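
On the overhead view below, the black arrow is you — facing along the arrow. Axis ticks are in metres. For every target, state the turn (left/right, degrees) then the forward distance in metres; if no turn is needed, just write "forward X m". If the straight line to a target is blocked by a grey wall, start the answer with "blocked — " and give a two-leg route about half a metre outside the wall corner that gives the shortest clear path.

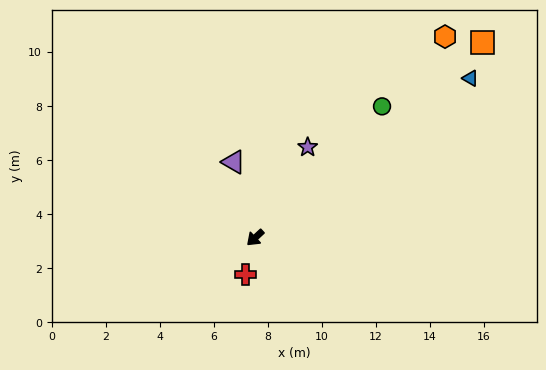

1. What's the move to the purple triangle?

turn right 117°, forward 2.9 m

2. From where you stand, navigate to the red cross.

turn left 32°, forward 1.4 m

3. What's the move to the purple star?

turn right 163°, forward 3.9 m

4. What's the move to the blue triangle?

turn left 174°, forward 9.9 m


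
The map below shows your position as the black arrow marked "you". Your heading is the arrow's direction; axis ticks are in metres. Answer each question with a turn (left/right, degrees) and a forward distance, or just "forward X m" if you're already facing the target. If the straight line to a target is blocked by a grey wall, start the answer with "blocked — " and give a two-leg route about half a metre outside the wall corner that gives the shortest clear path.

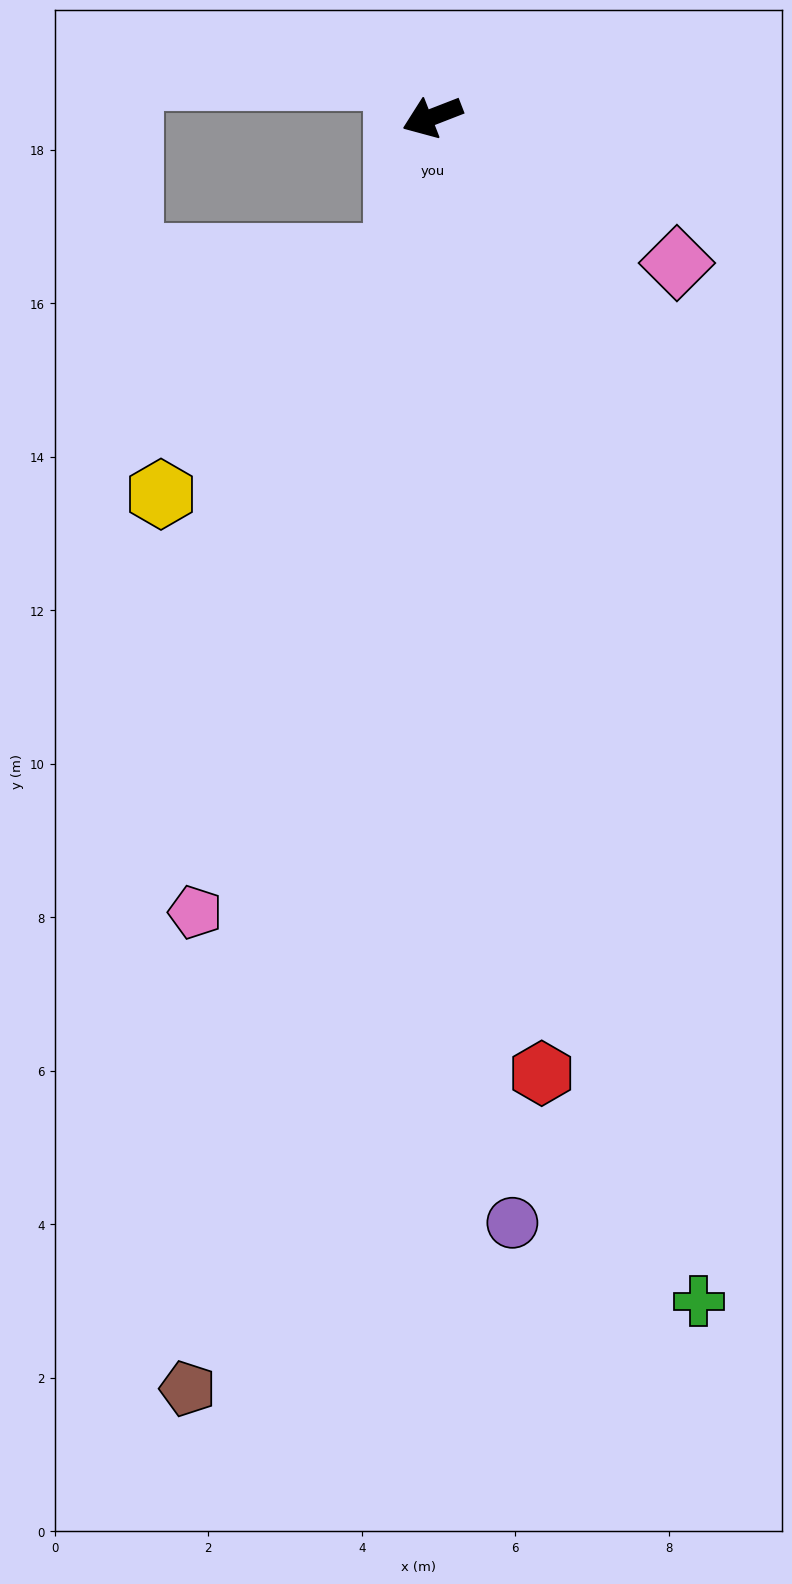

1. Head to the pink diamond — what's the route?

turn left 128°, forward 3.7 m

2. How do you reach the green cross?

turn left 81°, forward 15.8 m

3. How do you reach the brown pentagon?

turn left 58°, forward 16.9 m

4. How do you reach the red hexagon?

turn left 75°, forward 12.5 m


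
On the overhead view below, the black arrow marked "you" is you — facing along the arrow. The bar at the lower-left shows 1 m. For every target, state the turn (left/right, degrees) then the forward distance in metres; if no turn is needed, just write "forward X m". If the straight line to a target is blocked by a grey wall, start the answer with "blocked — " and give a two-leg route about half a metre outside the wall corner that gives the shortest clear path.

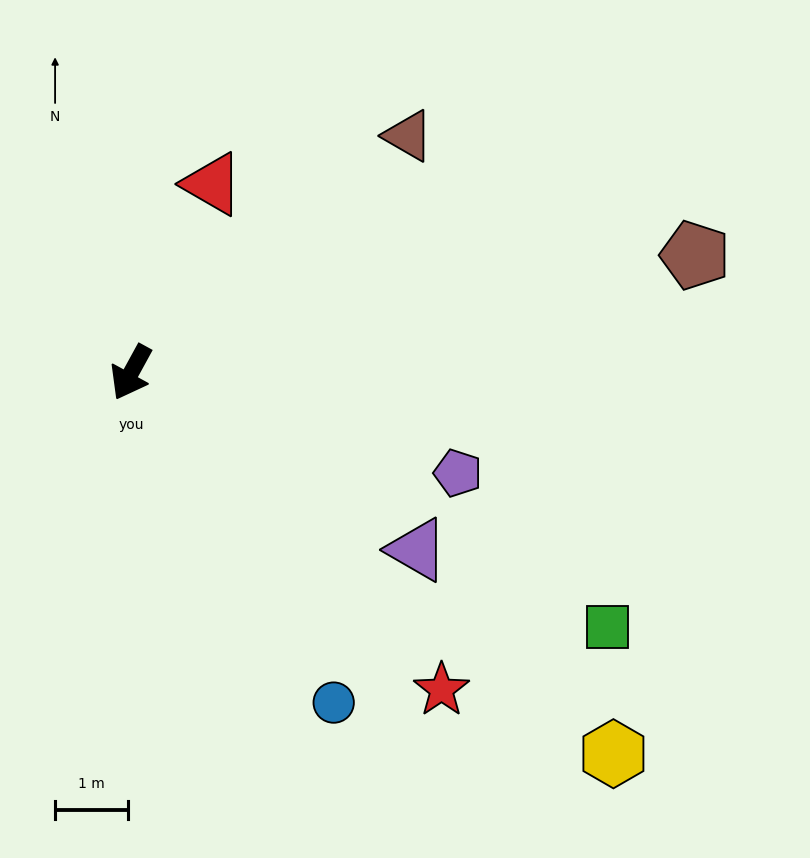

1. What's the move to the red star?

turn left 73°, forward 6.0 m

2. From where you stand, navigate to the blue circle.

turn left 60°, forward 5.3 m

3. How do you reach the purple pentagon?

turn left 102°, forward 4.7 m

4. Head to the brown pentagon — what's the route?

turn left 130°, forward 7.9 m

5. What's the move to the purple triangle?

turn left 87°, forward 4.6 m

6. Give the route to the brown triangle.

turn left 159°, forward 5.0 m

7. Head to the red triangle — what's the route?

turn right 175°, forward 2.8 m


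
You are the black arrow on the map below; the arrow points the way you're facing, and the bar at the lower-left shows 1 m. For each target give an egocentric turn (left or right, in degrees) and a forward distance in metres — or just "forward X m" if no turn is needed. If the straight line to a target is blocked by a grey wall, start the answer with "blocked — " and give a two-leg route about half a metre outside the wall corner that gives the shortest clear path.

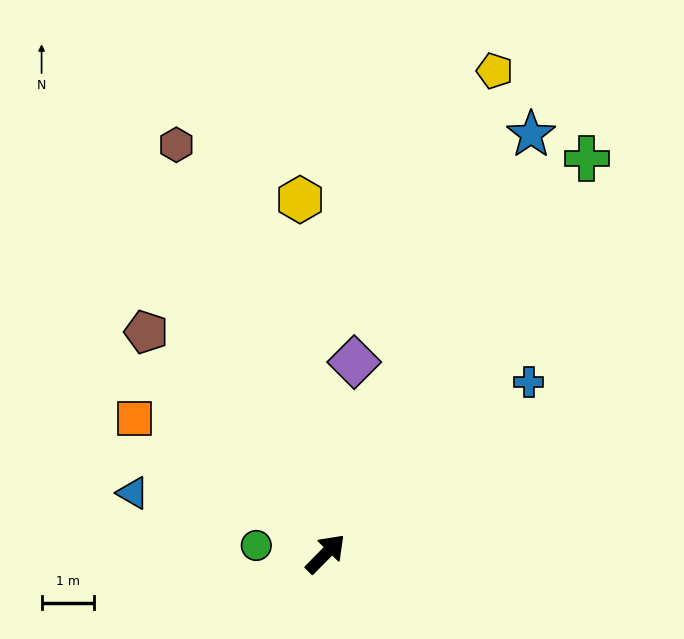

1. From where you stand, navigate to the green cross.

turn left 11°, forward 9.0 m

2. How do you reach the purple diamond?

turn left 36°, forward 3.7 m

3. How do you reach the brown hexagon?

turn left 65°, forward 8.3 m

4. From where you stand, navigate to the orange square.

turn left 99°, forward 4.4 m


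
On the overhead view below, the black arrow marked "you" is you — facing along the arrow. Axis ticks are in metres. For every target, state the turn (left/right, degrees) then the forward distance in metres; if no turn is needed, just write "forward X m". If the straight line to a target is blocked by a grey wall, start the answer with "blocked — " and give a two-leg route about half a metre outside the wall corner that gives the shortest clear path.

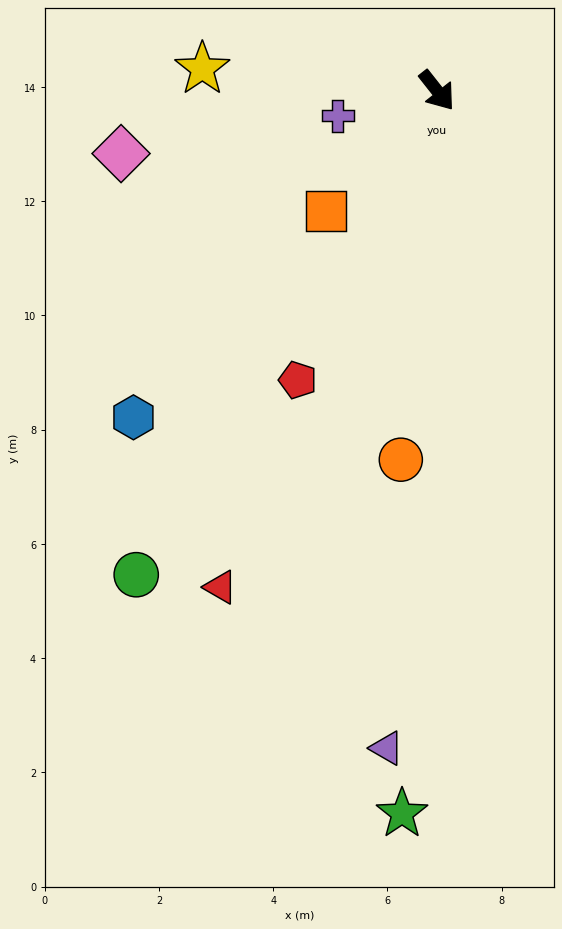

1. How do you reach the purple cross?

turn right 114°, forward 1.8 m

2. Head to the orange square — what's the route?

turn right 81°, forward 2.9 m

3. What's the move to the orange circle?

turn right 44°, forward 6.5 m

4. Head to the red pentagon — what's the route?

turn right 64°, forward 5.6 m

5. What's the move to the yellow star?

turn right 134°, forward 4.1 m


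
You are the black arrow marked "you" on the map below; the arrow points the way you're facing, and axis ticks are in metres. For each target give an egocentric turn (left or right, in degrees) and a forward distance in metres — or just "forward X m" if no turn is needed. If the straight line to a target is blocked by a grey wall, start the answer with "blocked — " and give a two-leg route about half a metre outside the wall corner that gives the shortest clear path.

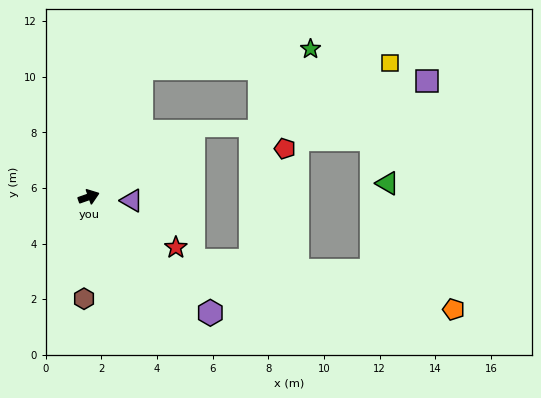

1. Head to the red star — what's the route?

turn right 50°, forward 3.6 m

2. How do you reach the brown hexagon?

turn right 112°, forward 3.7 m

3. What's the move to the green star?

blocked — turn left 48°, forward 5.0 m, then turn right 61°, forward 6.1 m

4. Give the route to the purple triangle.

turn right 24°, forward 1.6 m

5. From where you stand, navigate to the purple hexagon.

turn right 63°, forward 6.0 m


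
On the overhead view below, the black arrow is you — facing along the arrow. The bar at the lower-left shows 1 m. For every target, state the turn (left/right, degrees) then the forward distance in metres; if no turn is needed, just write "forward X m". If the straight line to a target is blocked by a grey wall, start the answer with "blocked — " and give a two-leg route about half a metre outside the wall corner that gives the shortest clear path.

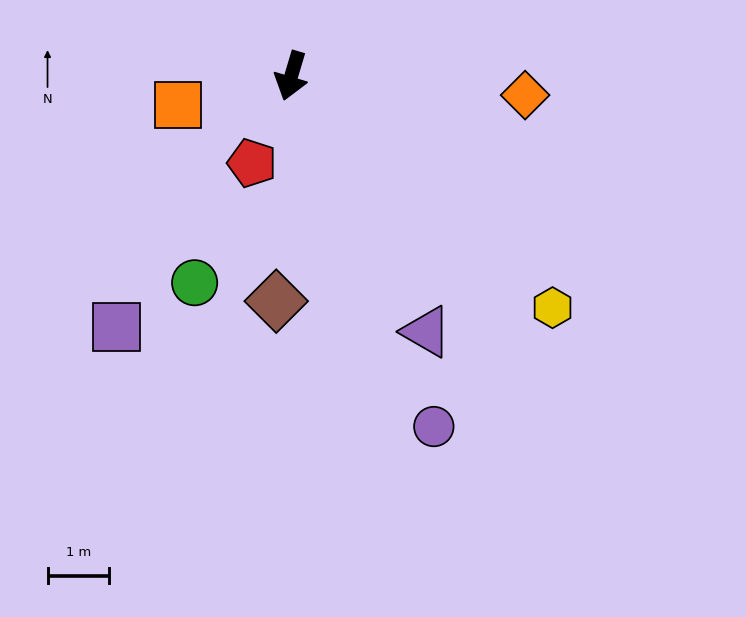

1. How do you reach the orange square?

turn right 59°, forward 1.9 m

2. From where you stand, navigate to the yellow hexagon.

turn left 65°, forward 5.6 m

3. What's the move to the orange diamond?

turn left 102°, forward 3.8 m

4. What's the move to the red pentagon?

turn right 8°, forward 1.5 m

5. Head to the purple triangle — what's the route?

turn left 44°, forward 4.7 m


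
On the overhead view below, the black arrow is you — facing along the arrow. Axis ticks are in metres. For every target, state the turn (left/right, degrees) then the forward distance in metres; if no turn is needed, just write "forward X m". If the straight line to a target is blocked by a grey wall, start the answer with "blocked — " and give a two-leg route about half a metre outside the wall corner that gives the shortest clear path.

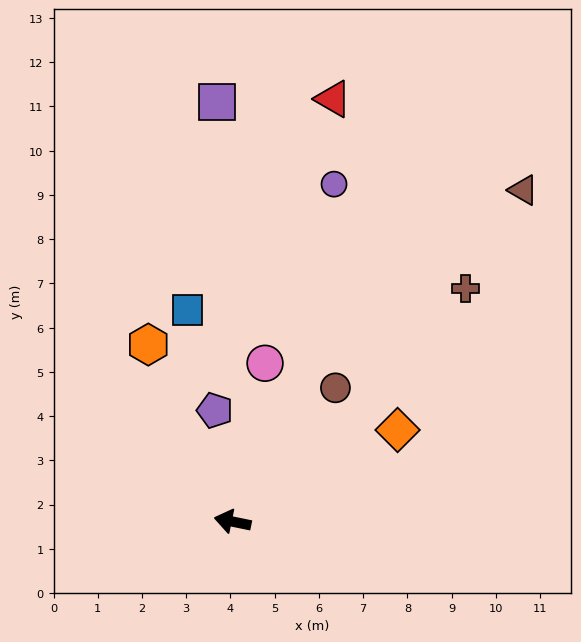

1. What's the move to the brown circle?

turn right 116°, forward 3.8 m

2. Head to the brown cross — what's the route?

turn right 123°, forward 7.4 m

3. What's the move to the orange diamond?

turn right 139°, forward 4.3 m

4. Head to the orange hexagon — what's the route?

turn right 53°, forward 4.4 m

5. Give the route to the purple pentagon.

turn right 69°, forward 2.5 m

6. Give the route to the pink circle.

turn right 90°, forward 3.7 m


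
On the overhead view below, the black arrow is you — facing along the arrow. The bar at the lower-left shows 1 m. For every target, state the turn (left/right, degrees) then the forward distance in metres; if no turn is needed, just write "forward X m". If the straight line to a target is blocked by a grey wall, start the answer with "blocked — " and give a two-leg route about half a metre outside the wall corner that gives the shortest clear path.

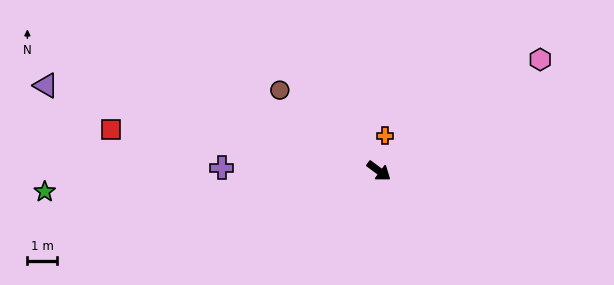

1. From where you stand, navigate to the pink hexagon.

turn left 71°, forward 6.6 m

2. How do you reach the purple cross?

turn right 145°, forward 5.3 m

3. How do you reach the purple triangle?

turn right 158°, forward 11.5 m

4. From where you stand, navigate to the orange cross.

turn left 117°, forward 1.2 m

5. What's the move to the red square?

turn right 152°, forward 9.1 m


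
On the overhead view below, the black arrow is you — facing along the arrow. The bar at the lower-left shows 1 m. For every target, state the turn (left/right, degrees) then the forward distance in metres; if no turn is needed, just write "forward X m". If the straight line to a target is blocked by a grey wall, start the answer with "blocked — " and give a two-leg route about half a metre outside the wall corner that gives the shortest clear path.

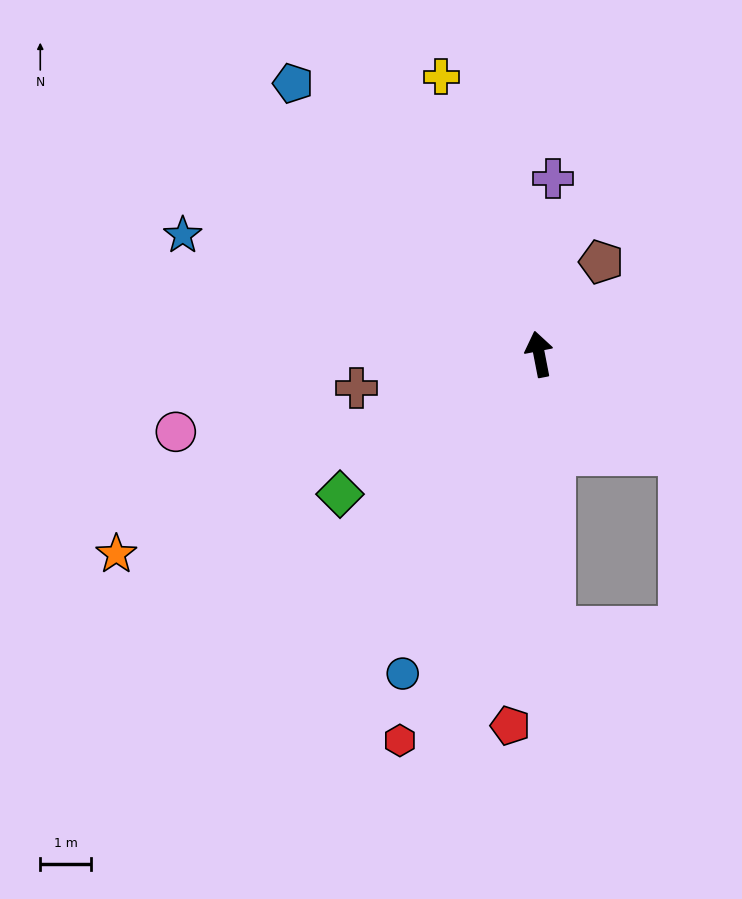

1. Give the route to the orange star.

turn left 104°, forward 9.2 m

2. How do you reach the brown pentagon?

turn right 45°, forward 2.2 m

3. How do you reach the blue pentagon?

turn left 31°, forward 7.2 m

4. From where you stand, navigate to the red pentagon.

turn left 165°, forward 7.4 m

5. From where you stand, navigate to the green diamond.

turn left 114°, forward 4.8 m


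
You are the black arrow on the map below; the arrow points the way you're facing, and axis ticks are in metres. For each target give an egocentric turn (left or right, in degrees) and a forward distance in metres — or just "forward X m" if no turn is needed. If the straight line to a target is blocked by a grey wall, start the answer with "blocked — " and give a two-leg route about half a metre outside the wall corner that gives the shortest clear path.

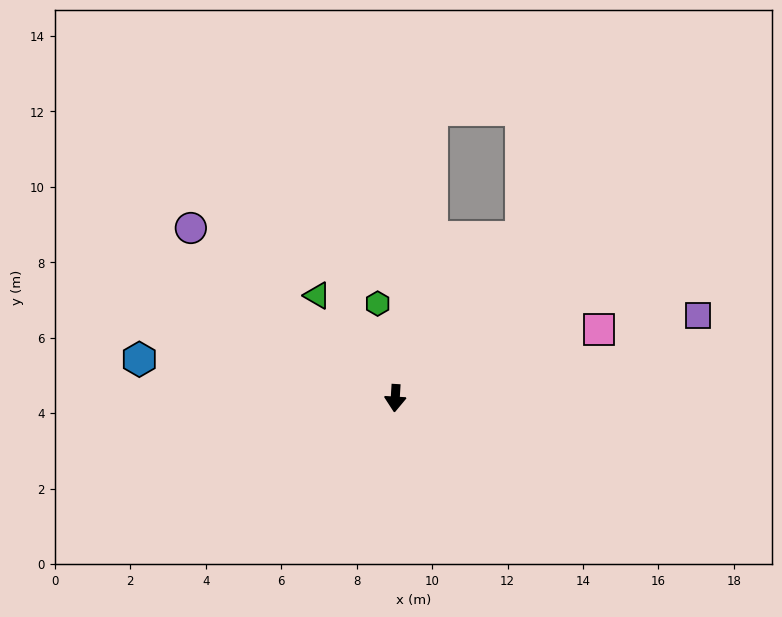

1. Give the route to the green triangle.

turn right 139°, forward 3.4 m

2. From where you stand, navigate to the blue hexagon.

turn right 95°, forward 6.9 m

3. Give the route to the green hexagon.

turn right 166°, forward 2.6 m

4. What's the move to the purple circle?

turn right 126°, forward 7.0 m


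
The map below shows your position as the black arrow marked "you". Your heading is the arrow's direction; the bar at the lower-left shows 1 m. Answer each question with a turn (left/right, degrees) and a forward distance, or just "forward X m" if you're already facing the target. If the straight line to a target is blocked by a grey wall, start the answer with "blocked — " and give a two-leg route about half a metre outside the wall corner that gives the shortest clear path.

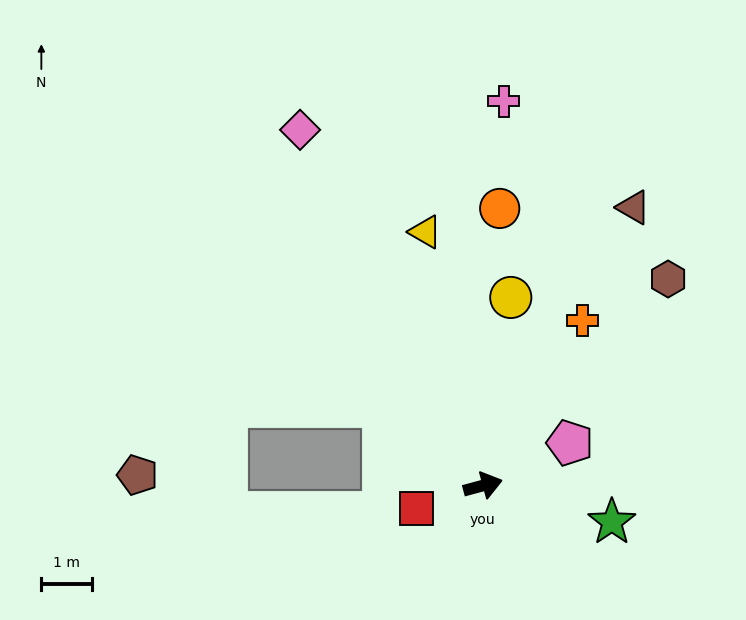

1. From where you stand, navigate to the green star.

turn right 31°, forward 2.7 m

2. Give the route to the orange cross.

turn left 44°, forward 3.8 m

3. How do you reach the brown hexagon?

turn left 33°, forward 5.5 m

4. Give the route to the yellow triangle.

turn left 88°, forward 5.2 m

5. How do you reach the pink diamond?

turn left 102°, forward 7.9 m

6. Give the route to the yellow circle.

turn left 67°, forward 3.8 m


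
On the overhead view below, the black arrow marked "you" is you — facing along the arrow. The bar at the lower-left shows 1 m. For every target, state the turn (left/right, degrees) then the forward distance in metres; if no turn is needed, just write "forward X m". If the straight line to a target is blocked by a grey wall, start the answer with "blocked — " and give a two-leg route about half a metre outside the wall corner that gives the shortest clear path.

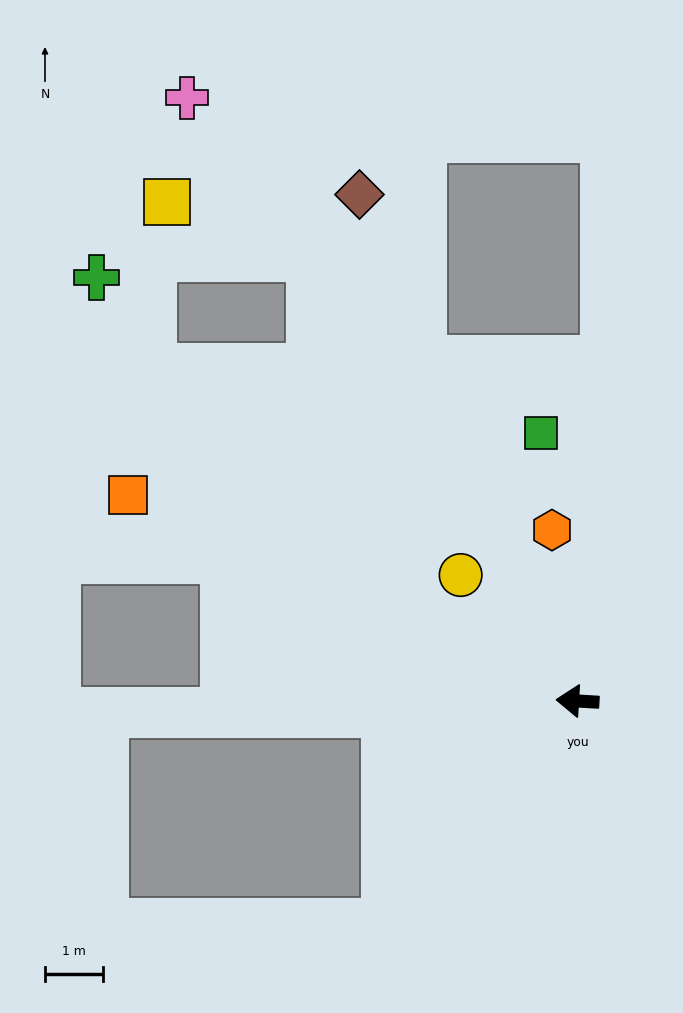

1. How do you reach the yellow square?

blocked — turn right 56°, forward 8.9 m, then turn left 39°, forward 2.6 m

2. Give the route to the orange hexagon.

turn right 78°, forward 3.0 m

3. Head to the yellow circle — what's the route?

turn right 44°, forward 2.9 m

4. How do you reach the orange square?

turn right 21°, forward 8.5 m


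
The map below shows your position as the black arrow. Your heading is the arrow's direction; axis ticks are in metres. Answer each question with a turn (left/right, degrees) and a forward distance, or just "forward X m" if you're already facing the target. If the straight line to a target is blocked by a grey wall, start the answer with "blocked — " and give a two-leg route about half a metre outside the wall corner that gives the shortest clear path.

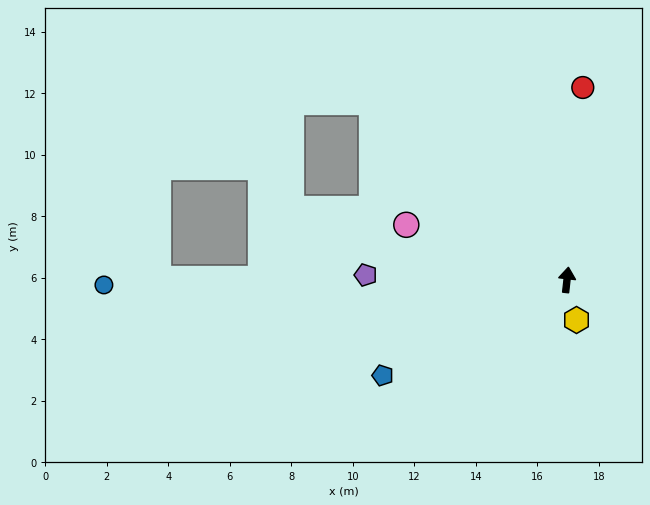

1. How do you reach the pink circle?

turn left 77°, forward 5.5 m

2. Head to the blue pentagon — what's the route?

turn left 124°, forward 6.8 m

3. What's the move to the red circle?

forward 6.3 m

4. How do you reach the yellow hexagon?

turn right 160°, forward 1.3 m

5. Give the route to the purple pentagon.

turn left 95°, forward 6.5 m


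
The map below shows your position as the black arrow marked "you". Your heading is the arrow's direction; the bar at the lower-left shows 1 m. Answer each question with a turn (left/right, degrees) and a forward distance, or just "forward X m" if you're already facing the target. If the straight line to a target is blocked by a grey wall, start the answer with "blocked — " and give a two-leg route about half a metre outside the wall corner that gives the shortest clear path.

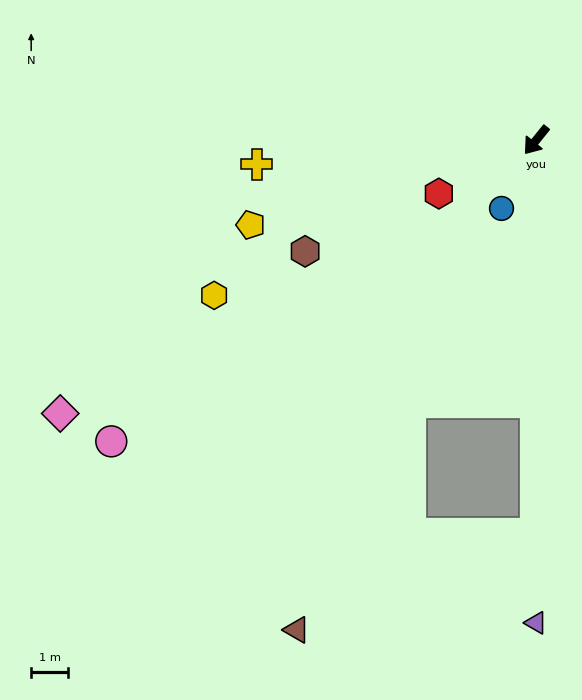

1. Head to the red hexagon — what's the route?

turn right 22°, forward 3.0 m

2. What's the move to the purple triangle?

turn left 39°, forward 13.2 m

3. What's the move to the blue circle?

turn left 12°, forward 2.1 m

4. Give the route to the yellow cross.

turn right 46°, forward 7.6 m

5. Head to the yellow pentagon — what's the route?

turn right 35°, forward 8.1 m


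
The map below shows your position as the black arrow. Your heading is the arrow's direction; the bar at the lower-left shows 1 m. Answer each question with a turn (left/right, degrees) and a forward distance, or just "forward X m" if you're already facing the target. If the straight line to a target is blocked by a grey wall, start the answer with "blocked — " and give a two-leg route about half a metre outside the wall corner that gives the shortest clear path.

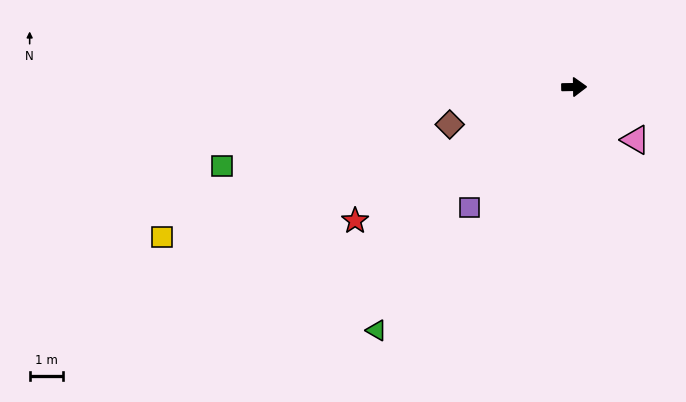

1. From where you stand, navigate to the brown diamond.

turn right 164°, forward 3.9 m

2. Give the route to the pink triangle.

turn right 42°, forward 2.4 m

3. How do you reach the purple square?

turn right 132°, forward 4.7 m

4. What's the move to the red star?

turn right 150°, forward 7.6 m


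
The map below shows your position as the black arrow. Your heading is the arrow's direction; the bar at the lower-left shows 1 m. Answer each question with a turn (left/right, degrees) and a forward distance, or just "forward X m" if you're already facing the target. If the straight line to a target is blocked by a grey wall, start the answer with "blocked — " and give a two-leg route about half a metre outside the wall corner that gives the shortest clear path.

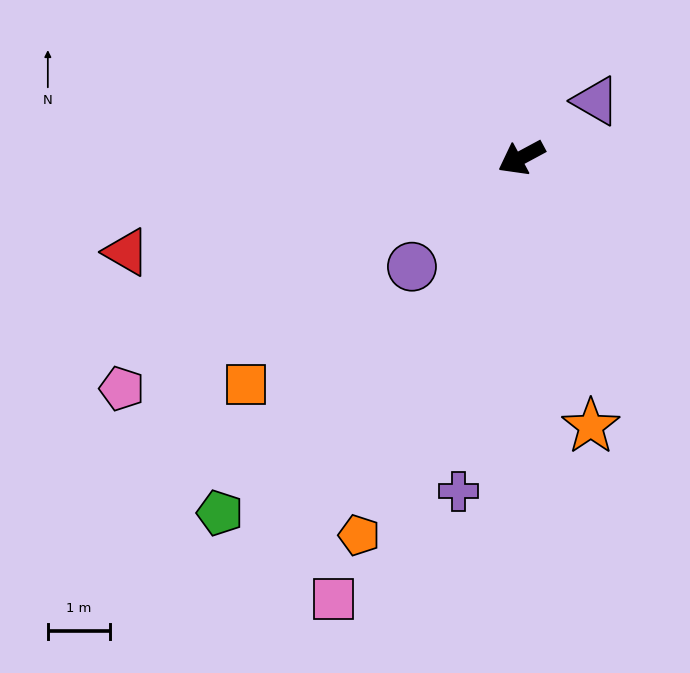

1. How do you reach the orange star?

turn left 76°, forward 4.5 m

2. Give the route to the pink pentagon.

forward 7.4 m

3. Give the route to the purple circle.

turn left 17°, forward 2.5 m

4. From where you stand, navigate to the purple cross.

turn left 51°, forward 5.5 m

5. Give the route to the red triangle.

turn right 15°, forward 6.5 m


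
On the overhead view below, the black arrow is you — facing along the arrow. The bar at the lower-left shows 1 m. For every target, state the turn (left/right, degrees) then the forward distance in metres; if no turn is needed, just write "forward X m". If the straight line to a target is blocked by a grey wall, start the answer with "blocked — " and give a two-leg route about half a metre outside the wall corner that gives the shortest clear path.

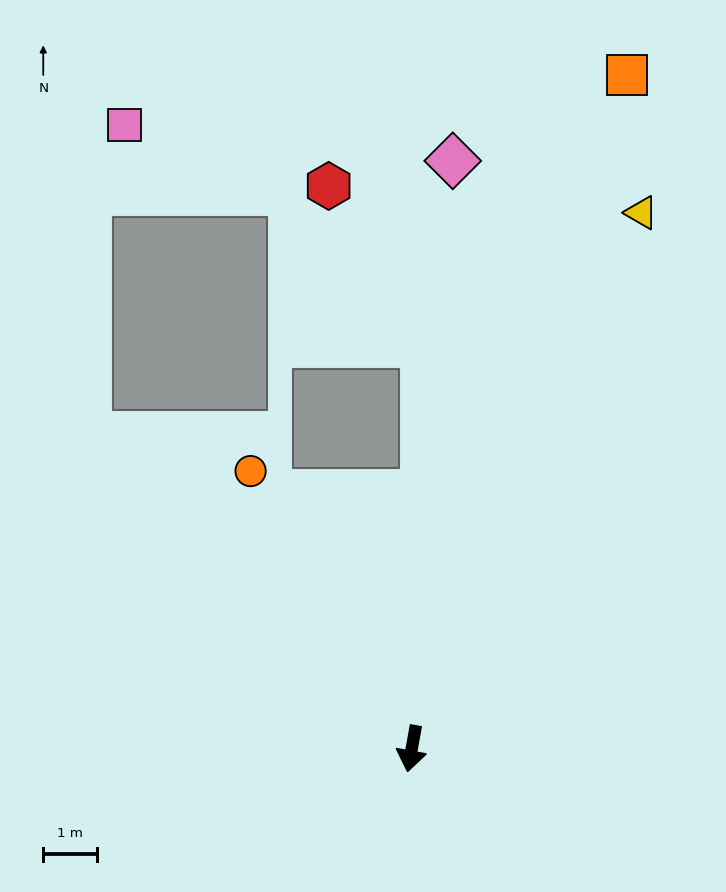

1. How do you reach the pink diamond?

turn right 174°, forward 10.9 m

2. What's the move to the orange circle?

turn right 140°, forward 5.9 m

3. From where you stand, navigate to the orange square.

turn left 173°, forward 13.1 m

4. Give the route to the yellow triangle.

turn left 167°, forward 10.8 m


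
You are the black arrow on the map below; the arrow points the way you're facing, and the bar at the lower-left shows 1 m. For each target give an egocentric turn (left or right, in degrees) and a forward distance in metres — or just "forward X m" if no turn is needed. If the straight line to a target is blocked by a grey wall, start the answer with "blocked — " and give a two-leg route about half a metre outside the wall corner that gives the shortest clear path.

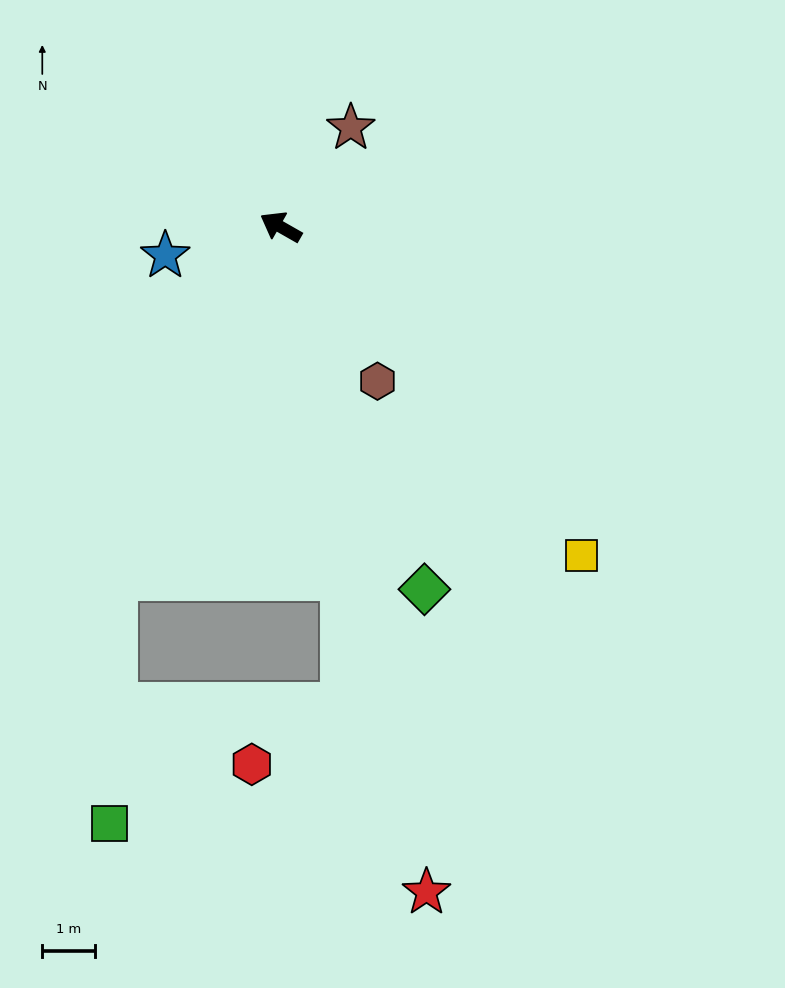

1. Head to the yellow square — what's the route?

turn left 162°, forward 8.4 m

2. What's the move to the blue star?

turn left 44°, forward 2.2 m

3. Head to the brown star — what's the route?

turn right 96°, forward 2.3 m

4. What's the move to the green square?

blocked — turn left 94°, forward 7.3 m, then turn left 25°, forward 4.6 m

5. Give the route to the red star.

turn left 132°, forward 12.8 m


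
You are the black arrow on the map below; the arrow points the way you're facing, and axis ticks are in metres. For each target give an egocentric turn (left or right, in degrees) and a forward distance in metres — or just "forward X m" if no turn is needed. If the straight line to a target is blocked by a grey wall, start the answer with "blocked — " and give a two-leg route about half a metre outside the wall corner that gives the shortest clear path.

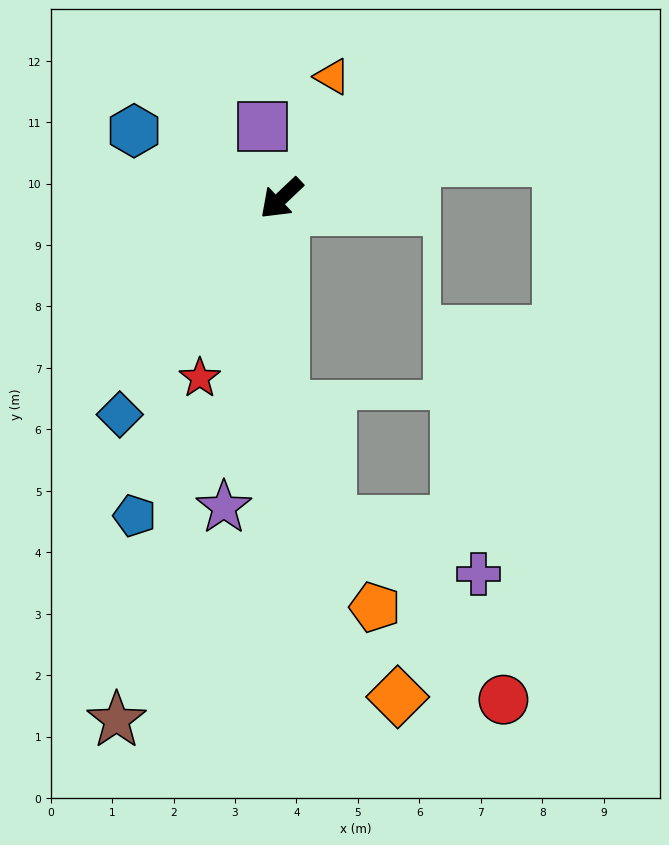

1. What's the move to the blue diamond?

turn left 10°, forward 4.4 m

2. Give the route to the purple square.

turn right 119°, forward 1.2 m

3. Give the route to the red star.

turn left 22°, forward 3.2 m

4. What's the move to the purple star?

turn left 36°, forward 5.1 m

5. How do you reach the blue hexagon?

turn right 68°, forward 2.6 m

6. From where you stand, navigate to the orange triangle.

turn right 156°, forward 2.1 m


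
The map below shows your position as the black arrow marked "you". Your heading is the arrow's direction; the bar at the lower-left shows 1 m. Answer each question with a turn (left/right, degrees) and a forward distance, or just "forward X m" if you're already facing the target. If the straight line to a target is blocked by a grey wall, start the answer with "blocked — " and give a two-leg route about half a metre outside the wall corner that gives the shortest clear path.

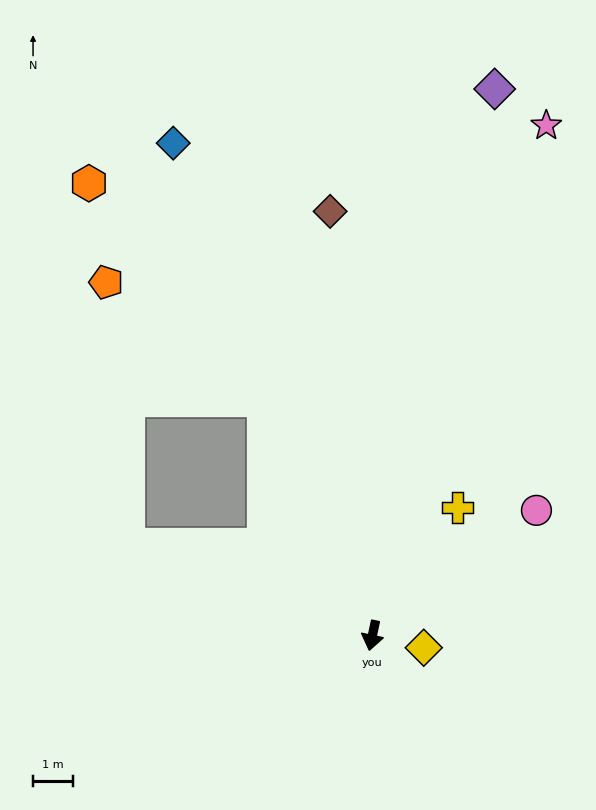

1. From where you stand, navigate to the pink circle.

turn left 139°, forward 5.1 m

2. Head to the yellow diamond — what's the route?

turn left 88°, forward 1.3 m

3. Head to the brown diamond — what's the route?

turn right 162°, forward 10.6 m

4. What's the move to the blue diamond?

turn right 146°, forward 13.2 m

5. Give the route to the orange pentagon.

blocked — turn right 143°, forward 6.5 m, then turn left 28°, forward 4.9 m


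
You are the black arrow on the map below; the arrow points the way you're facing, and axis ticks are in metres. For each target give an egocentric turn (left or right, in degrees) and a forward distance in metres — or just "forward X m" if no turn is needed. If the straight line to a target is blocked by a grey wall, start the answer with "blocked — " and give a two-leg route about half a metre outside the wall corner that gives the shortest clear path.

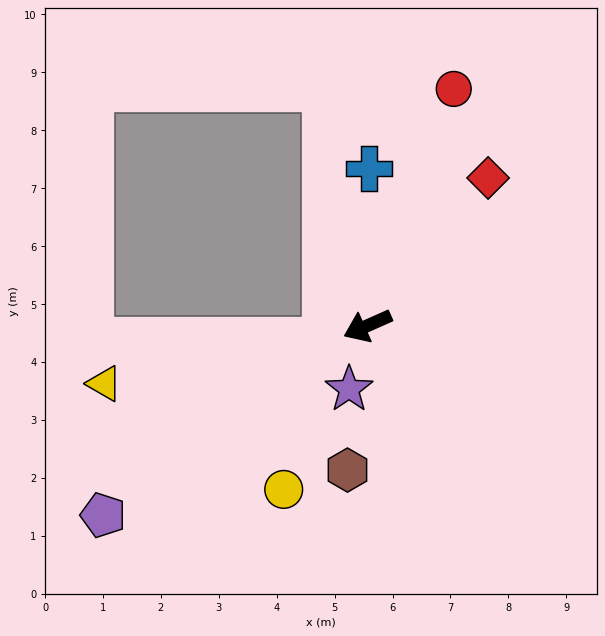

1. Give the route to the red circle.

turn right 134°, forward 4.3 m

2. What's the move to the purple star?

turn left 50°, forward 1.1 m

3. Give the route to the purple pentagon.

turn left 12°, forward 5.6 m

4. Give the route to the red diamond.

turn right 153°, forward 3.3 m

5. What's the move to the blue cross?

turn right 114°, forward 2.7 m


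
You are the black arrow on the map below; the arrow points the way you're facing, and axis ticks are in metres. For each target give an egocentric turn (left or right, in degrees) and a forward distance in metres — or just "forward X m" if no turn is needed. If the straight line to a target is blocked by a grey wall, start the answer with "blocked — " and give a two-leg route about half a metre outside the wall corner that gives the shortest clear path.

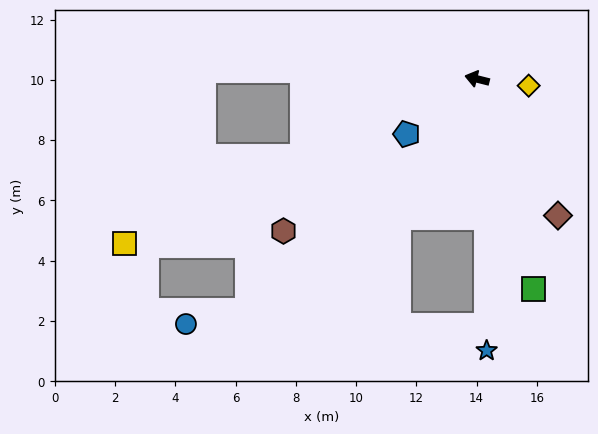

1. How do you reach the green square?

turn left 119°, forward 7.2 m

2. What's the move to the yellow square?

turn left 39°, forward 12.9 m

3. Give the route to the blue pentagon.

turn left 52°, forward 3.0 m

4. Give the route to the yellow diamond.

turn right 173°, forward 1.7 m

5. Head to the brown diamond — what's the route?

turn left 135°, forward 5.3 m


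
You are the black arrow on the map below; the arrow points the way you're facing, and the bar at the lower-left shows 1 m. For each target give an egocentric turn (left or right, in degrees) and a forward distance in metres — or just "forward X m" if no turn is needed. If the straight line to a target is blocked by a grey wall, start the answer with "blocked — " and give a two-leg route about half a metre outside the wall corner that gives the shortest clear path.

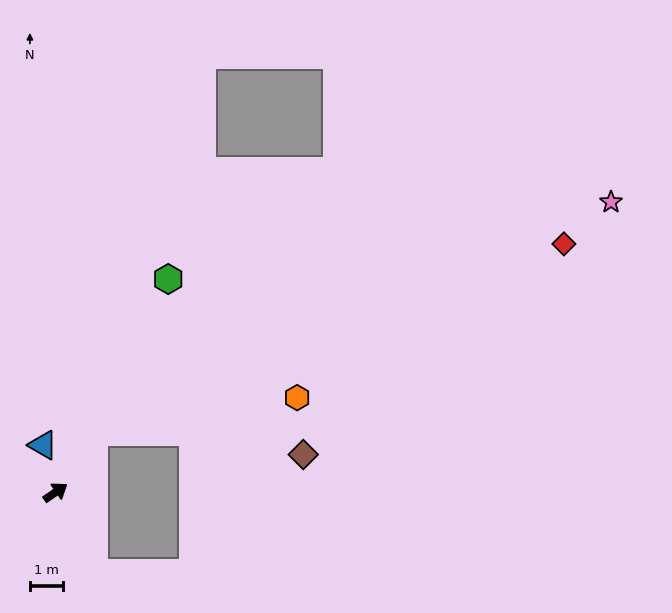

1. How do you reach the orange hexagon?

blocked — turn left 22°, forward 2.2 m, then turn right 47°, forward 6.3 m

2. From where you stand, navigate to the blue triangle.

turn left 70°, forward 1.5 m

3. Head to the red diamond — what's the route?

blocked — turn left 22°, forward 2.2 m, then turn right 35°, forward 15.5 m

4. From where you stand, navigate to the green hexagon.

turn left 28°, forward 7.4 m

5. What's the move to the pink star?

blocked — turn left 22°, forward 2.2 m, then turn right 32°, forward 17.3 m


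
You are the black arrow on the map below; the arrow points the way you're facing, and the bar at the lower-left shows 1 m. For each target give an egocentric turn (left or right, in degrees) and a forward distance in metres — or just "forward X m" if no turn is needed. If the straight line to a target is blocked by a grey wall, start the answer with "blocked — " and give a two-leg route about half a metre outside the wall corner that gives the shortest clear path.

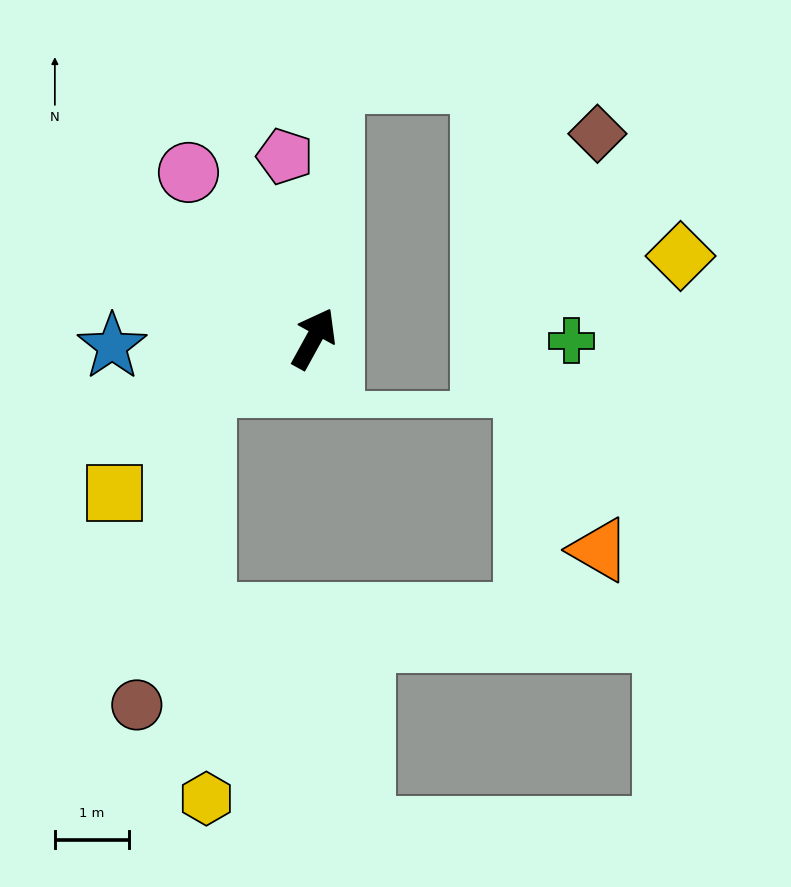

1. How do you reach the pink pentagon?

turn left 38°, forward 2.5 m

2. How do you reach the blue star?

turn left 121°, forward 2.7 m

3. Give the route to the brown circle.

blocked — turn left 142°, forward 1.6 m, then turn left 55°, forward 4.4 m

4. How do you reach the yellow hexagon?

blocked — turn left 142°, forward 1.6 m, then turn left 67°, forward 5.6 m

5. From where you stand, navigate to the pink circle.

turn left 66°, forward 2.8 m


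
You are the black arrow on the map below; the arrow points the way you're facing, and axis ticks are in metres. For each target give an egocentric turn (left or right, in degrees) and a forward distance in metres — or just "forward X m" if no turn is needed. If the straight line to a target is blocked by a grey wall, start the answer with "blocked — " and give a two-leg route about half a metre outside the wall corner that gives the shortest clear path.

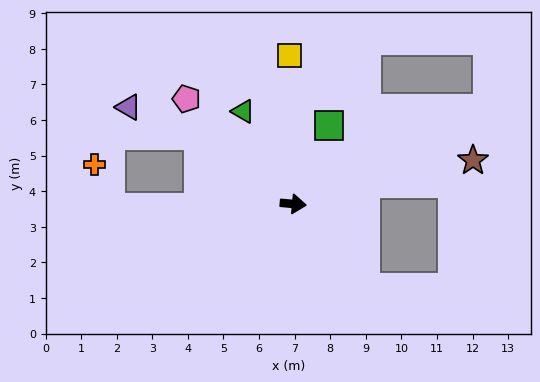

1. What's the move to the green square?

turn left 71°, forward 2.4 m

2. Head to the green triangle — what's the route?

turn left 124°, forward 3.0 m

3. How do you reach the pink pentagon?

turn left 141°, forward 4.2 m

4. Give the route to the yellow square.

turn left 97°, forward 4.2 m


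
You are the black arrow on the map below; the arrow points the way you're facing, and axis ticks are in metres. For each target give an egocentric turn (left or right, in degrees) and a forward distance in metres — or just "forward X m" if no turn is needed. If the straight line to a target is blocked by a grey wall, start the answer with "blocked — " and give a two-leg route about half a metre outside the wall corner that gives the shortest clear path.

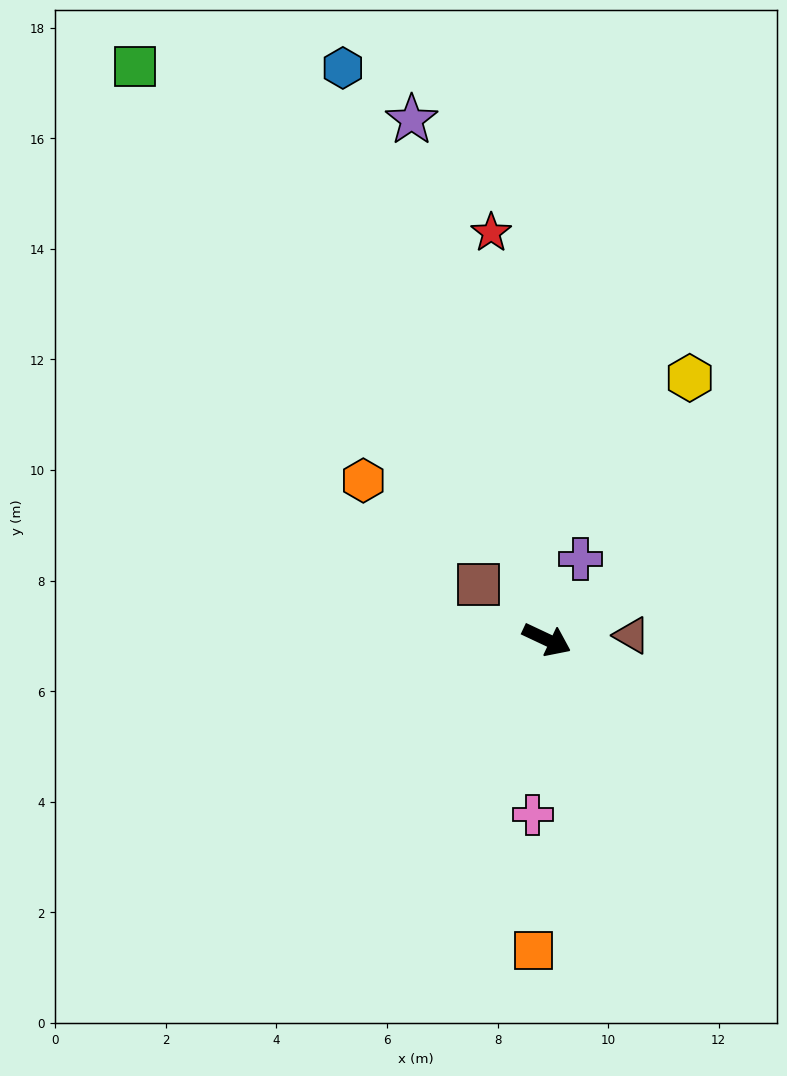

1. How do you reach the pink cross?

turn right 69°, forward 3.2 m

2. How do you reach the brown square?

turn left 166°, forward 1.6 m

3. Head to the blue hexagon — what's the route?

turn left 135°, forward 11.0 m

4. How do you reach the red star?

turn left 123°, forward 7.4 m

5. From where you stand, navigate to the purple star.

turn left 130°, forward 9.7 m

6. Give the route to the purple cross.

turn left 92°, forward 1.6 m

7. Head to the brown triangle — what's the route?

turn left 28°, forward 1.5 m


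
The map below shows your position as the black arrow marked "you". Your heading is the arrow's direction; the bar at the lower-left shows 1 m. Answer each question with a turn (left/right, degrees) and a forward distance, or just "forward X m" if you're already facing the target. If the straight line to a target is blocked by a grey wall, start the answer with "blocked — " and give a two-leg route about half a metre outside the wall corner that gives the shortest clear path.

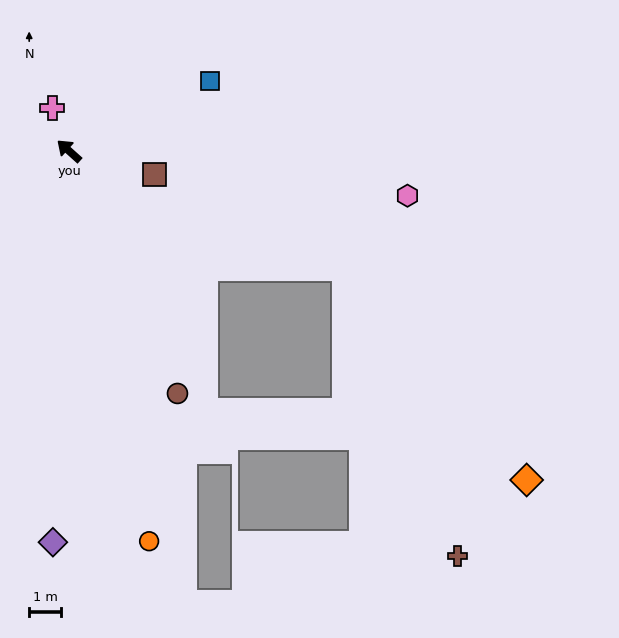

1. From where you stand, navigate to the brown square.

turn right 154°, forward 2.8 m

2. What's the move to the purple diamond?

turn left 130°, forward 12.4 m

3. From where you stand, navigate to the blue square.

turn right 112°, forward 5.0 m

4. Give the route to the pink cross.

turn right 27°, forward 1.5 m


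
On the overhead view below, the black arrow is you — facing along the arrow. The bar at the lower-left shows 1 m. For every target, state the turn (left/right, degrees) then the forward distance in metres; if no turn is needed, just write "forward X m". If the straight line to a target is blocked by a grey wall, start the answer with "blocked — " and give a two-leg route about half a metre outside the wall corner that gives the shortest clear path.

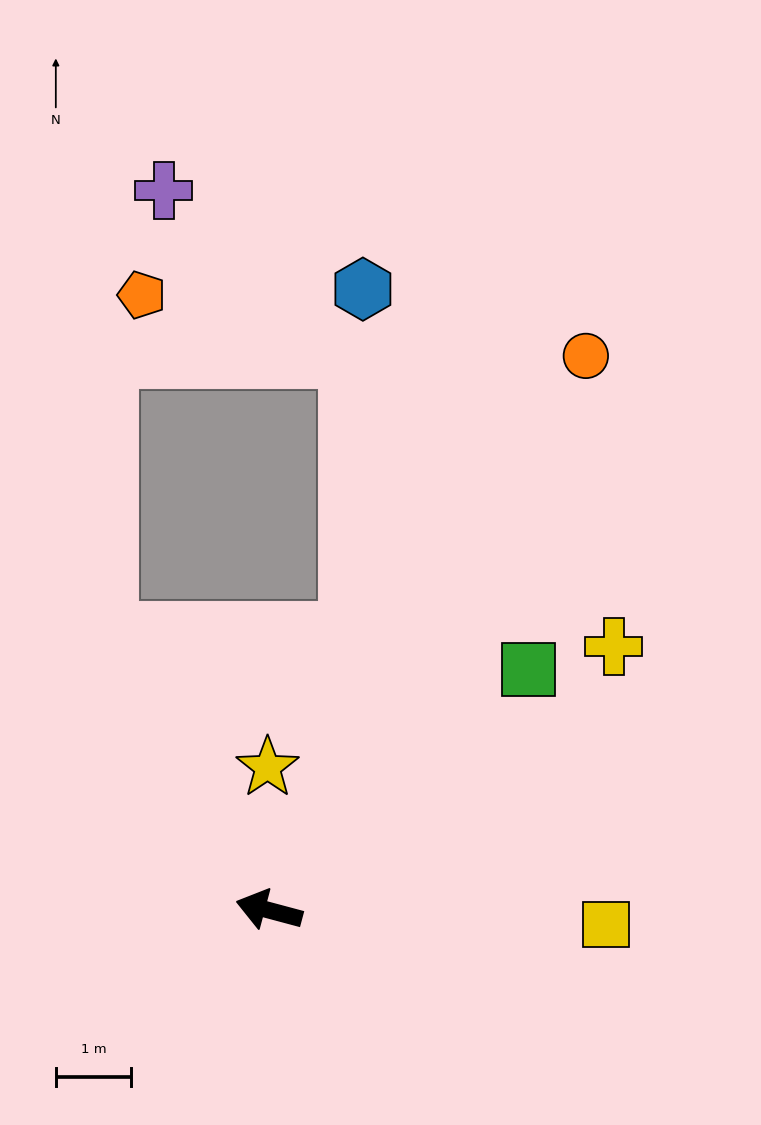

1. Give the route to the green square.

turn right 122°, forward 4.7 m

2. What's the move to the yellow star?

turn right 74°, forward 1.9 m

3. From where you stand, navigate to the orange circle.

turn right 105°, forward 8.5 m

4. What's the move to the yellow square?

turn right 167°, forward 4.5 m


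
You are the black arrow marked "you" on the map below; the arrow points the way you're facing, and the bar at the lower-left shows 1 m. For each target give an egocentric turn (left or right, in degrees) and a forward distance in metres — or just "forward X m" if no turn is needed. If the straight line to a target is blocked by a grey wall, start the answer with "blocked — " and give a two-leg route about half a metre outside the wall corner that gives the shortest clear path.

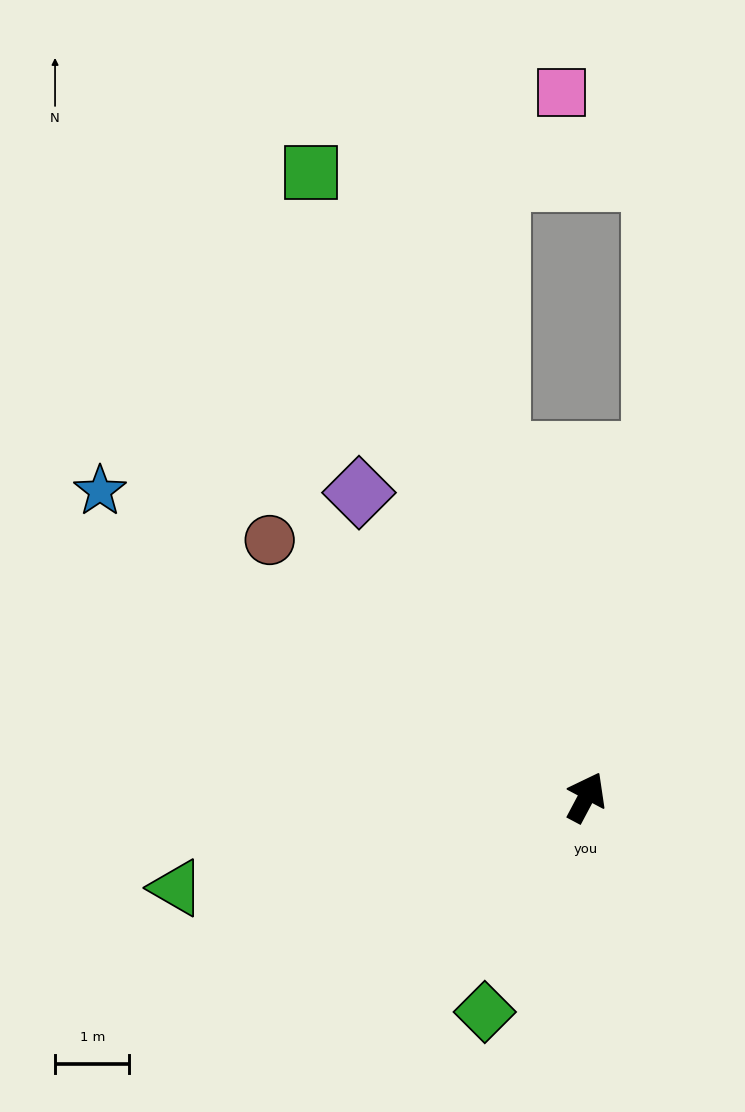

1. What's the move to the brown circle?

turn left 79°, forward 5.5 m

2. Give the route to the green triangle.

turn left 130°, forward 5.7 m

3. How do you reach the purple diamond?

turn left 65°, forward 5.1 m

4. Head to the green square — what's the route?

turn left 52°, forward 9.2 m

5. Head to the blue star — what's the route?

turn left 86°, forward 7.7 m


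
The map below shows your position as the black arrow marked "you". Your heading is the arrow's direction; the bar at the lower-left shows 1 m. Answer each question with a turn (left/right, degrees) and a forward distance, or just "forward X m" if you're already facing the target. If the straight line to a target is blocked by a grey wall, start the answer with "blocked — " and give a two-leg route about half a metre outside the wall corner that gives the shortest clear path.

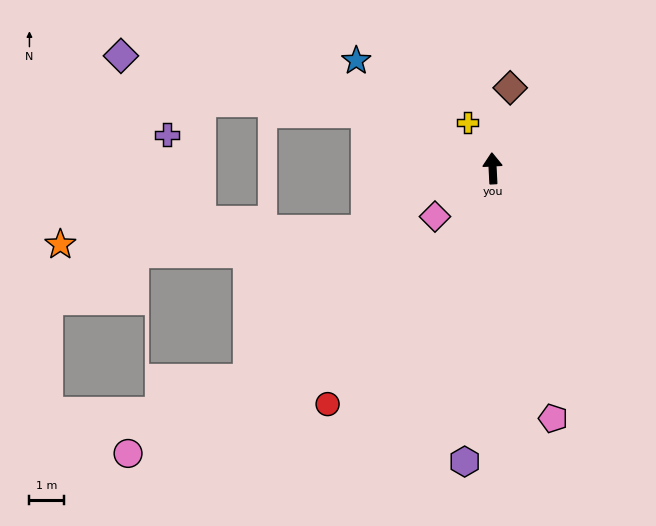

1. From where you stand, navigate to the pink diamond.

turn left 127°, forward 2.2 m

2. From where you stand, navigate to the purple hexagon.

turn left 172°, forward 8.6 m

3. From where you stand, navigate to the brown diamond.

turn right 15°, forward 2.4 m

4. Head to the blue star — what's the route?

turn left 49°, forward 5.1 m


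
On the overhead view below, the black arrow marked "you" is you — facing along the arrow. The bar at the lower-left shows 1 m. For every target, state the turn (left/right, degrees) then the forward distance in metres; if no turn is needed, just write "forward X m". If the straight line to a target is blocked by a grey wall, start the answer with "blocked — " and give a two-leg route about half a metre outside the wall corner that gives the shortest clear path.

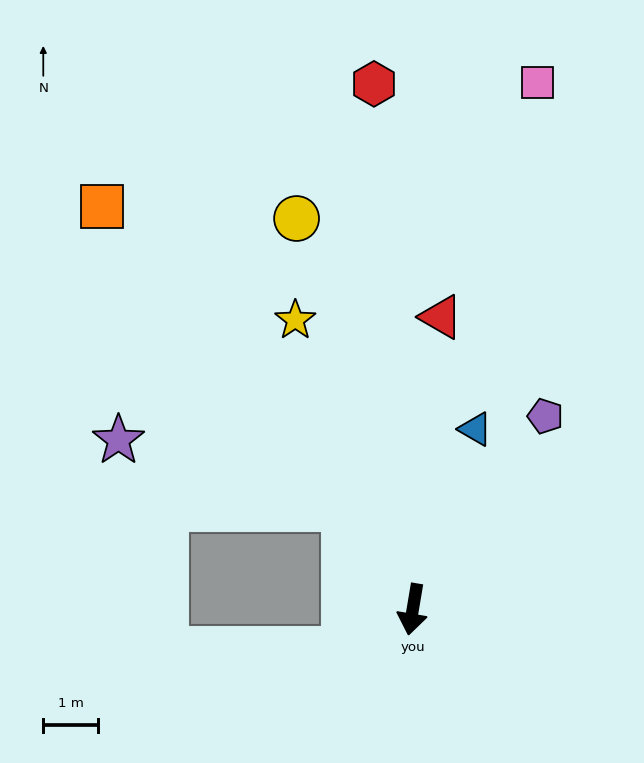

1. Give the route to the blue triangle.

turn left 170°, forward 3.5 m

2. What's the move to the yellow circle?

turn right 154°, forward 7.5 m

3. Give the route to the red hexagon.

turn right 166°, forward 9.7 m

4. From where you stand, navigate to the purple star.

blocked — turn right 136°, forward 2.2 m, then turn left 39°, forward 4.3 m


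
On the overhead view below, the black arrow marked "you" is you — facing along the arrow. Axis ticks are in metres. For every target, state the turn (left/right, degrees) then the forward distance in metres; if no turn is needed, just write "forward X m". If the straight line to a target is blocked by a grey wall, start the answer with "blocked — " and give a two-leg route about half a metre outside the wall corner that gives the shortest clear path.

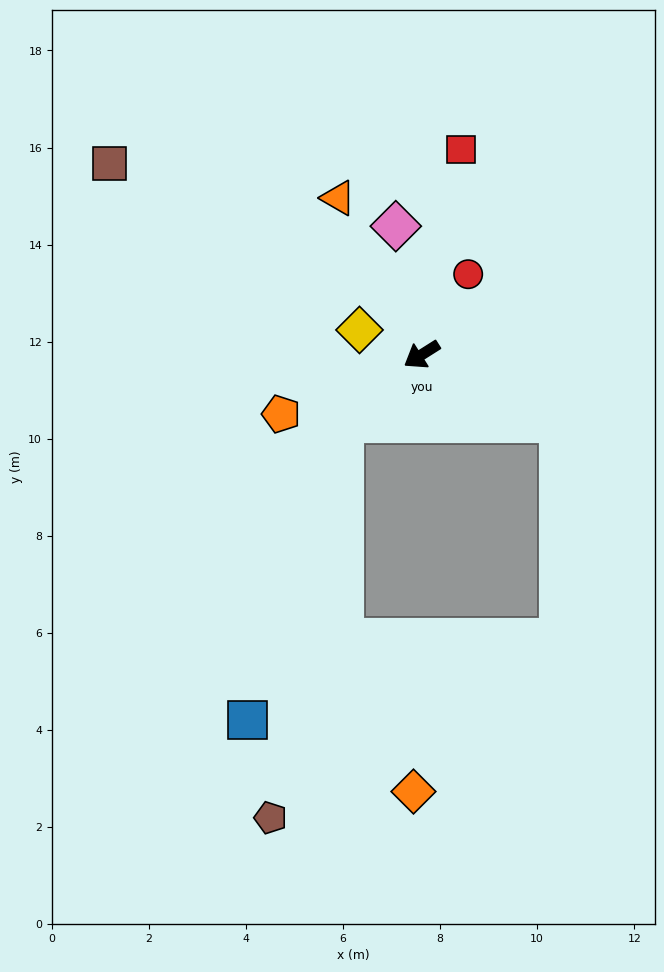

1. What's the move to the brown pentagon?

blocked — turn left 8°, forward 2.1 m, then turn left 39°, forward 8.3 m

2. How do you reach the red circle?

turn right 152°, forward 1.9 m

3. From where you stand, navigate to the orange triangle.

turn right 94°, forward 3.7 m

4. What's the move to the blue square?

blocked — turn left 8°, forward 2.1 m, then turn left 32°, forward 6.4 m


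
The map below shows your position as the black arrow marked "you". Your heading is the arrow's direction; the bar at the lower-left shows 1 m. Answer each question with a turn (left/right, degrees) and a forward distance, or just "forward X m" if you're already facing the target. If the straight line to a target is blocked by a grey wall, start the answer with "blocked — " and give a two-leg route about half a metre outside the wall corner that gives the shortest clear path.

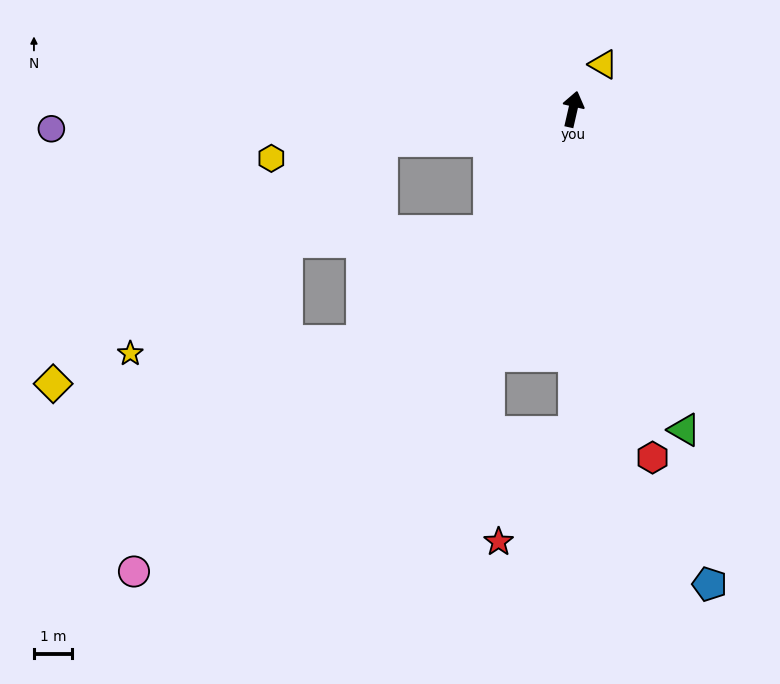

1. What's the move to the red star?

blocked — turn right 167°, forward 8.5 m, then turn right 35°, forward 3.5 m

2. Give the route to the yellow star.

blocked — turn left 112°, forward 5.1 m, then turn left 31°, forward 8.6 m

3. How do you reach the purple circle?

turn left 105°, forward 13.7 m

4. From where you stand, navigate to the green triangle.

turn right 148°, forward 8.9 m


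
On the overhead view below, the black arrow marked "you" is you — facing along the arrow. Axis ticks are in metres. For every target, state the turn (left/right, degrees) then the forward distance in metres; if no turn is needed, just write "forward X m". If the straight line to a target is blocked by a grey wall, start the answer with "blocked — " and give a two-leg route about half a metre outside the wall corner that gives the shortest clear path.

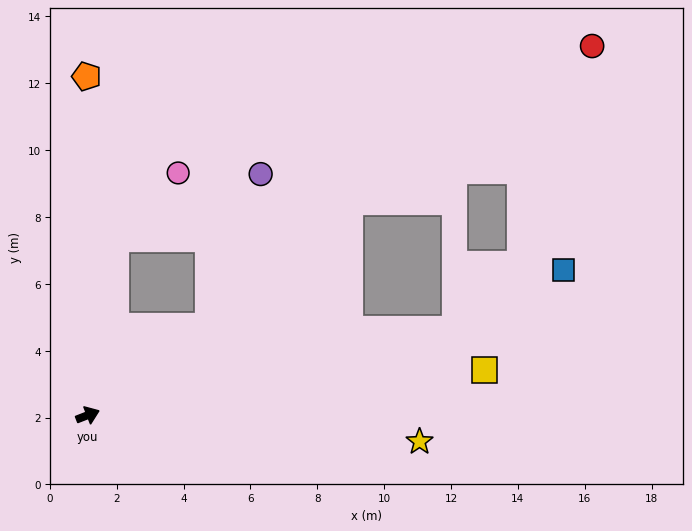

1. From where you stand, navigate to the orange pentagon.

turn left 69°, forward 10.1 m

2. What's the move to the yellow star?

turn right 26°, forward 10.0 m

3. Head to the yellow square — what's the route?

turn right 15°, forward 11.9 m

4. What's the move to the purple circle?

blocked — turn left 15°, forward 4.5 m, then turn left 35°, forward 4.8 m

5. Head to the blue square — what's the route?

blocked — turn right 8°, forward 11.3 m, then turn left 16°, forward 3.7 m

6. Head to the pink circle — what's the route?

blocked — turn left 60°, forward 5.4 m, then turn right 36°, forward 2.7 m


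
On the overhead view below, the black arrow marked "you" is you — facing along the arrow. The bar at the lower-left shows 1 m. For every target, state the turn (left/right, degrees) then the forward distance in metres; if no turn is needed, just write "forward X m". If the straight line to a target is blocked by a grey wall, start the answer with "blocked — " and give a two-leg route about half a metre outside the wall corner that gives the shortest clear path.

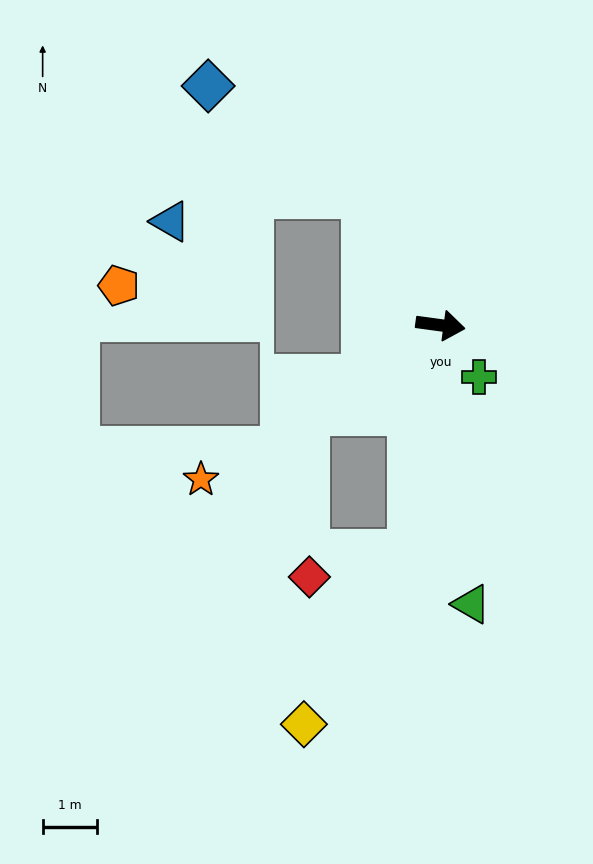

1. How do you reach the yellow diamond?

blocked — turn right 90°, forward 4.2 m, then turn right 24°, forward 3.7 m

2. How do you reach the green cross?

turn right 46°, forward 1.2 m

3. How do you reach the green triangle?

turn right 76°, forward 5.1 m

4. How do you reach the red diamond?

blocked — turn right 90°, forward 4.2 m, then turn right 69°, forward 1.9 m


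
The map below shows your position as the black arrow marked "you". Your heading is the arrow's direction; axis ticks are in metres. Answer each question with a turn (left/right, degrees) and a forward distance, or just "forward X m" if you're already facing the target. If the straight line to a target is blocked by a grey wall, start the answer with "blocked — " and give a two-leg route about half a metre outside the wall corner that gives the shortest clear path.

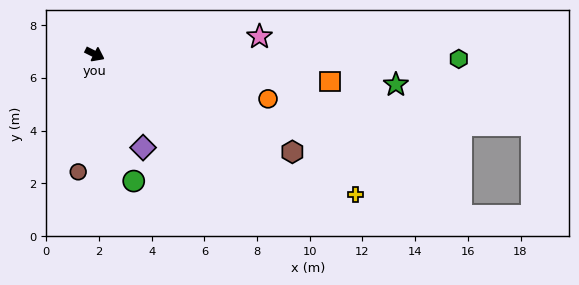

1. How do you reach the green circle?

turn right 46°, forward 5.0 m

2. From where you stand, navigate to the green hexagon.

turn left 26°, forward 13.8 m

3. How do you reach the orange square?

turn left 20°, forward 9.0 m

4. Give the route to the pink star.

turn left 33°, forward 6.3 m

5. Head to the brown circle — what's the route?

turn right 71°, forward 4.5 m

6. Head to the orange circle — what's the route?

turn left 12°, forward 6.8 m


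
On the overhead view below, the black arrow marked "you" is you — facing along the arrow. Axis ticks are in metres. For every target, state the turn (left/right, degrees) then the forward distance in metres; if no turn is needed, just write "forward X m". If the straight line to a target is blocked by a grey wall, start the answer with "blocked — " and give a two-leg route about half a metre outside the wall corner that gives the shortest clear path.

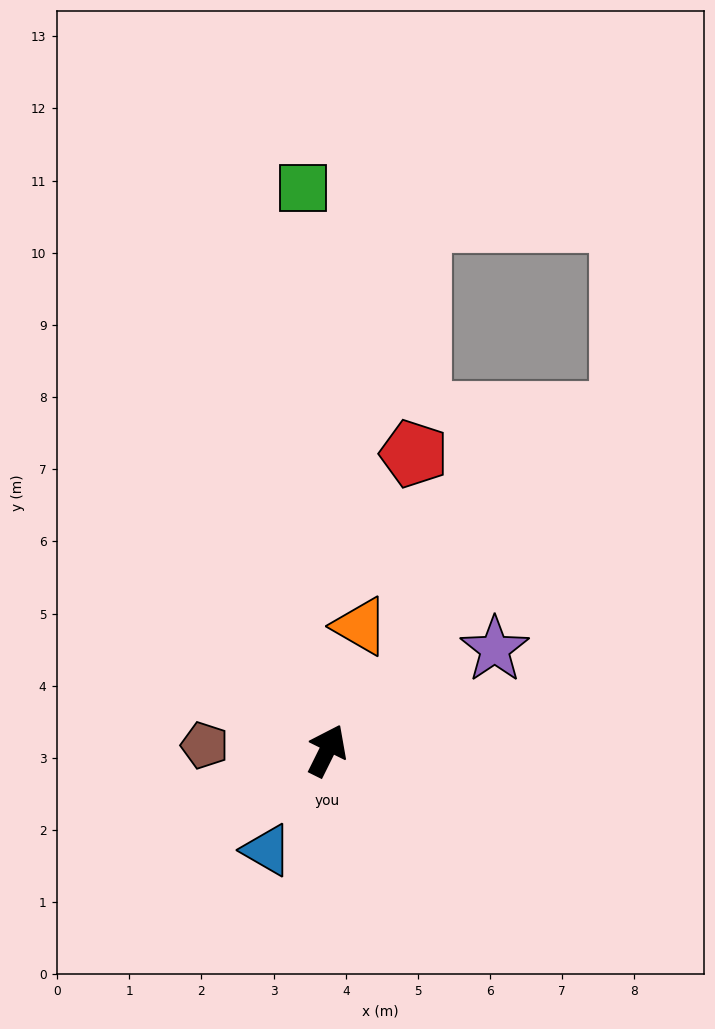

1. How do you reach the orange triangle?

turn left 11°, forward 1.8 m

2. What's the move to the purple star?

turn right 32°, forward 2.7 m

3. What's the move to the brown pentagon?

turn left 114°, forward 1.7 m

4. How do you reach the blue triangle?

turn left 175°, forward 1.6 m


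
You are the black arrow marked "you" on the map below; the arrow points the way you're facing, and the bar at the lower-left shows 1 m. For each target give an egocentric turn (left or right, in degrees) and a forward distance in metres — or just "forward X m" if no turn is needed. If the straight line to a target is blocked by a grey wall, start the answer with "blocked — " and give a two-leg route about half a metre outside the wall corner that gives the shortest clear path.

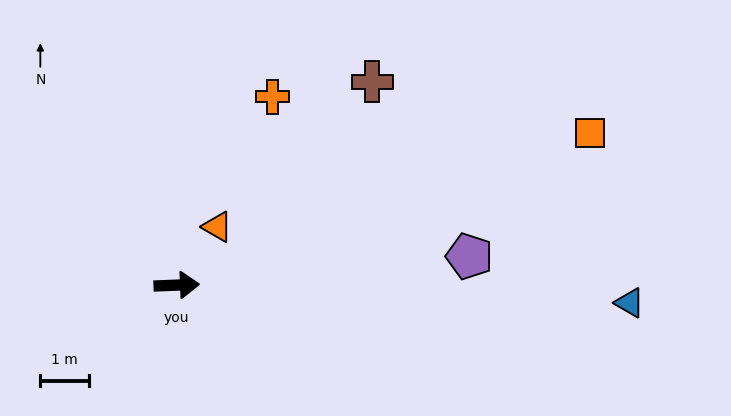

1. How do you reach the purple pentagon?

turn left 3°, forward 6.0 m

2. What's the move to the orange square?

turn left 18°, forward 9.0 m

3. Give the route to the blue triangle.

turn right 4°, forward 9.3 m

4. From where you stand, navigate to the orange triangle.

turn left 53°, forward 1.5 m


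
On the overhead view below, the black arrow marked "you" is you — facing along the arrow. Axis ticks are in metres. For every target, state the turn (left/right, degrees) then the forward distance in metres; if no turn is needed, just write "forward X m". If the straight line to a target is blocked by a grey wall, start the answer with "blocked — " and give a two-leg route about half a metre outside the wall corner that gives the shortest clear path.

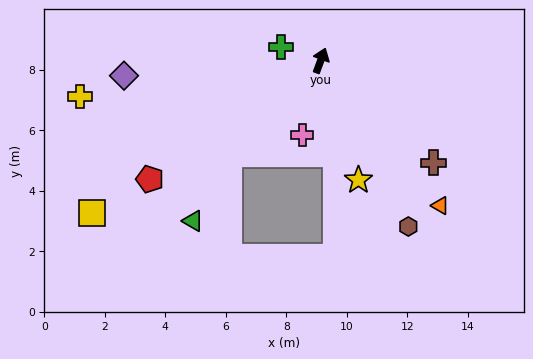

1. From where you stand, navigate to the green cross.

turn left 91°, forward 1.4 m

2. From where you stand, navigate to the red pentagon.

turn left 145°, forward 6.9 m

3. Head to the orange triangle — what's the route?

turn right 120°, forward 6.2 m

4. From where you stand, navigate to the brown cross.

turn right 112°, forward 5.0 m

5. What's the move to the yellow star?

turn right 142°, forward 4.1 m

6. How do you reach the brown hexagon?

turn right 132°, forward 6.2 m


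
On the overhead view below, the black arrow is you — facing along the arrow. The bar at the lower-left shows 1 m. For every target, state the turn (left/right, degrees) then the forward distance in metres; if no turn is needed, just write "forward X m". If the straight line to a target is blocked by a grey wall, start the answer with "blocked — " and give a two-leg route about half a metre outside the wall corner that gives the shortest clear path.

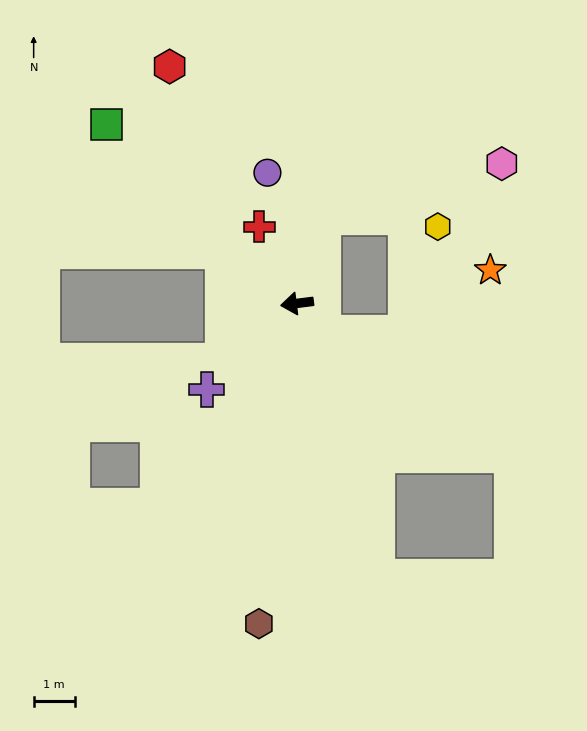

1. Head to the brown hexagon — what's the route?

turn left 76°, forward 7.9 m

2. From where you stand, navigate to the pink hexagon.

blocked — turn right 114°, forward 2.2 m, then turn right 56°, forward 4.5 m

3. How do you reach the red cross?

turn right 71°, forward 2.1 m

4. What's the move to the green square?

turn right 50°, forward 6.4 m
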